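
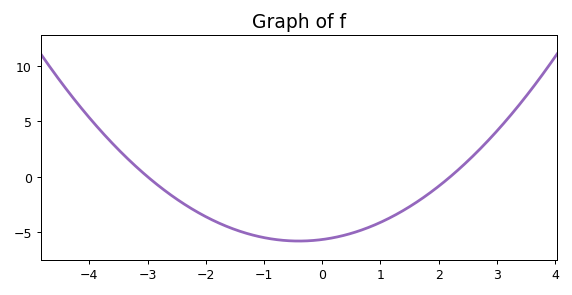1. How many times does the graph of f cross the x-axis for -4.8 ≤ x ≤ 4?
2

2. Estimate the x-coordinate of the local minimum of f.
-0.4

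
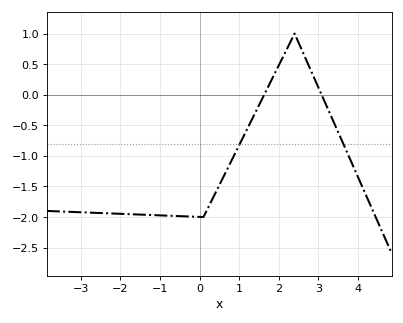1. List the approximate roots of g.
1.63, 3.08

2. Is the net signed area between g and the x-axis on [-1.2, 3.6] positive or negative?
negative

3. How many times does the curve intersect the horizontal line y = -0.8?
2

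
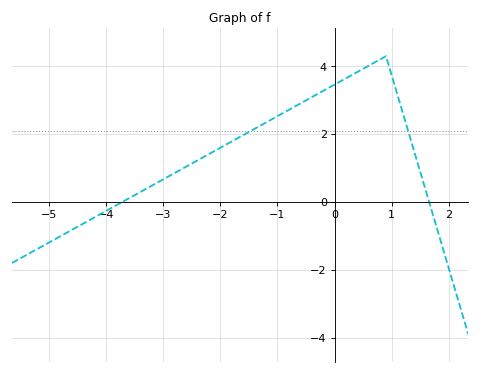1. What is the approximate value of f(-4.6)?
-0.8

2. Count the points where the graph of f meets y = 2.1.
2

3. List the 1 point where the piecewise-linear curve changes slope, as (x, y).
(0.9, 4.3)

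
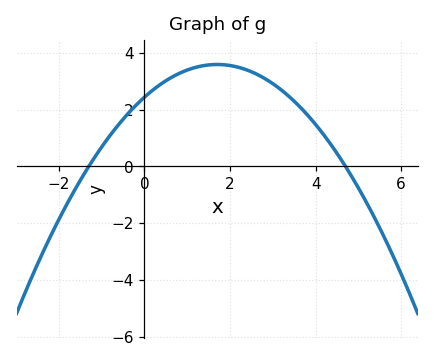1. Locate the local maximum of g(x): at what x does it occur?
1.7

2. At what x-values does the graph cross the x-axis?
-1.3, 4.7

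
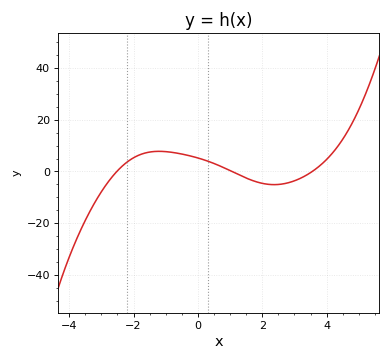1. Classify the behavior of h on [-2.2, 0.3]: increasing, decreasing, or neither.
neither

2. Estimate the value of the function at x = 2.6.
-4.89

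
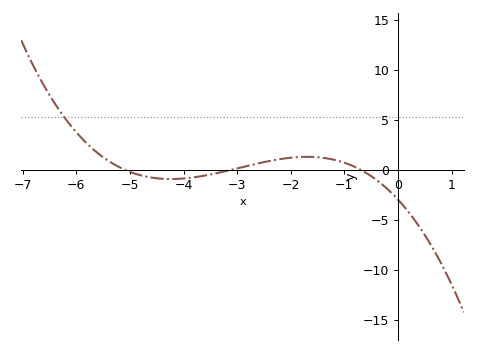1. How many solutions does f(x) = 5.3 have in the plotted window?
1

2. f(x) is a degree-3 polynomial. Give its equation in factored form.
y = -0.27(x + 5.1)(x + 3.1)(x + 0.7)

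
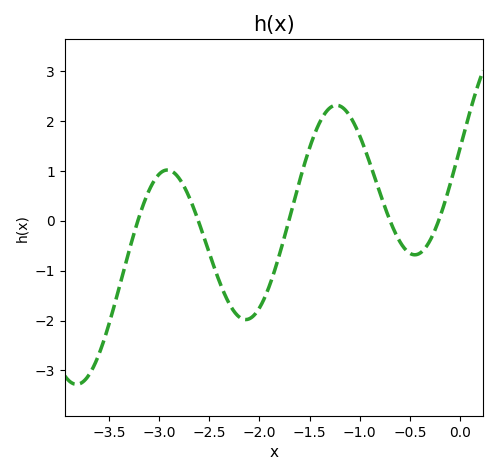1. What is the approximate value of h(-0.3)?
-0.4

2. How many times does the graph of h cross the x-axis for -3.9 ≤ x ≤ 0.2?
5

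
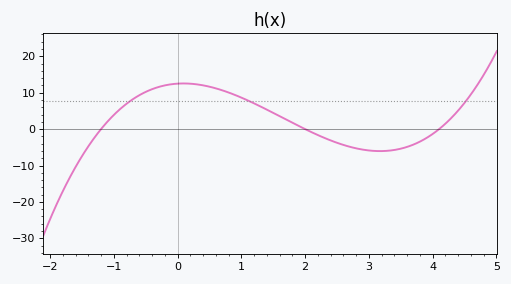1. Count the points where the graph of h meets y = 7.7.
3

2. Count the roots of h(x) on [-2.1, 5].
3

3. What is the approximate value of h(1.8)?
2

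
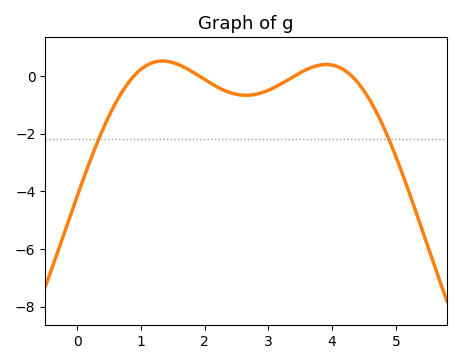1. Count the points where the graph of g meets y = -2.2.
2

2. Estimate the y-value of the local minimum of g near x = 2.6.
-0.671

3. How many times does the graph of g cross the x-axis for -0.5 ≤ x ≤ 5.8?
4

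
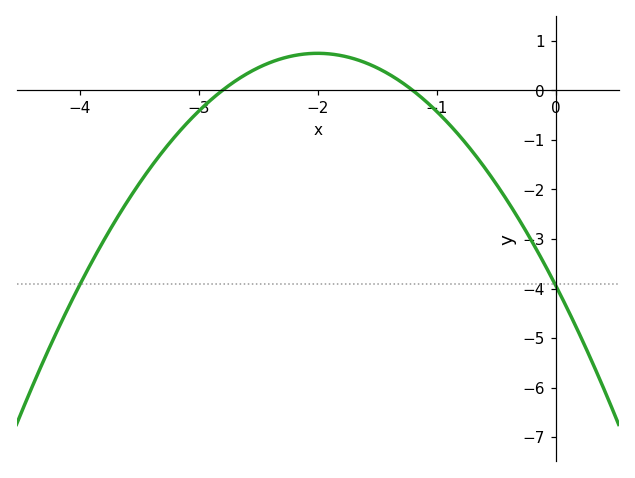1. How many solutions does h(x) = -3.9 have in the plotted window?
2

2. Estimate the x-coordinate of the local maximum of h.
-2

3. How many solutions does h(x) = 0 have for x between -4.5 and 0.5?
2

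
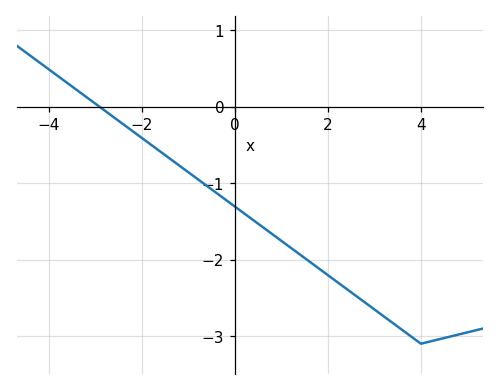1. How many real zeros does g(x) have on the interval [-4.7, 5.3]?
1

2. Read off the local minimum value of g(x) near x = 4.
-3.1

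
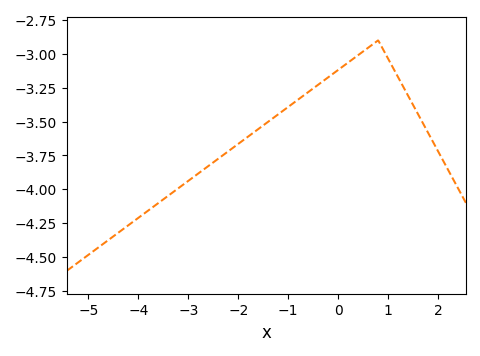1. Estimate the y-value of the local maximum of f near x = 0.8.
-2.9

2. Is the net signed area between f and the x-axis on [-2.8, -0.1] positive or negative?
negative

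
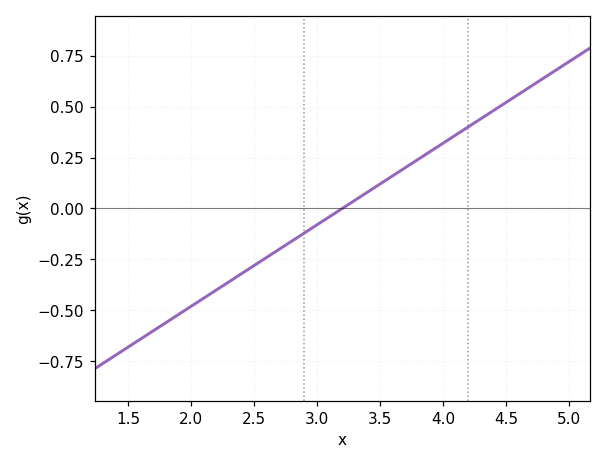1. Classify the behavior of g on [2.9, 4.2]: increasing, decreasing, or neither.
increasing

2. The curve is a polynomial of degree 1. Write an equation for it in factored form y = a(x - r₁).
y = 0.4(x - 3.2)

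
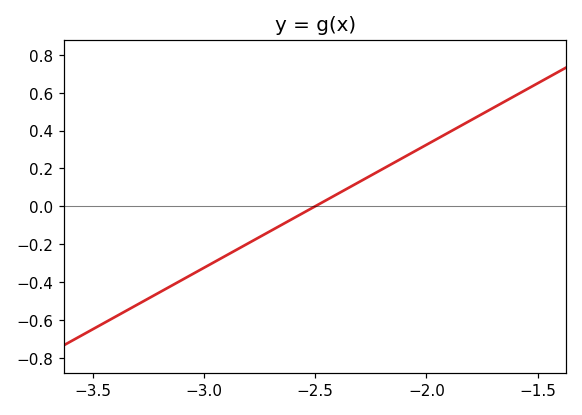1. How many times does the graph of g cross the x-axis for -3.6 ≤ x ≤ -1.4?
1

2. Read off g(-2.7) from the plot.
-0.14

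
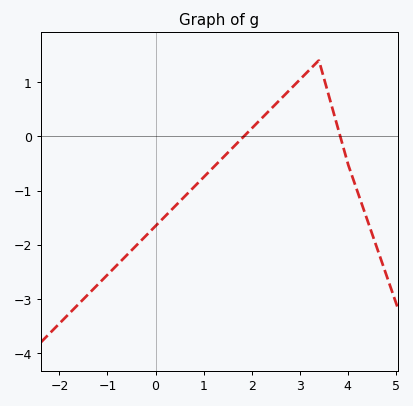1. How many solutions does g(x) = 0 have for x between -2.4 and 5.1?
2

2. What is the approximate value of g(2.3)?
0.4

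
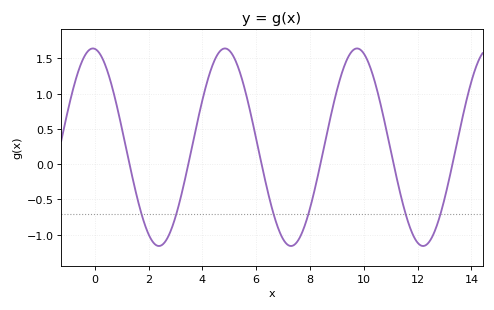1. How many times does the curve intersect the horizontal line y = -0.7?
6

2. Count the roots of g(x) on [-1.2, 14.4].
6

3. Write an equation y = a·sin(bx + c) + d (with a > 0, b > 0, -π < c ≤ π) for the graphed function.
y = 1.4sin(1.3x + 1.7) + 0.24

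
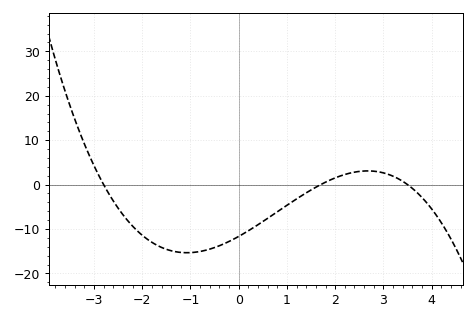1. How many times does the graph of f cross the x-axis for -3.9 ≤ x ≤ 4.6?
3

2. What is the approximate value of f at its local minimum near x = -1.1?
-15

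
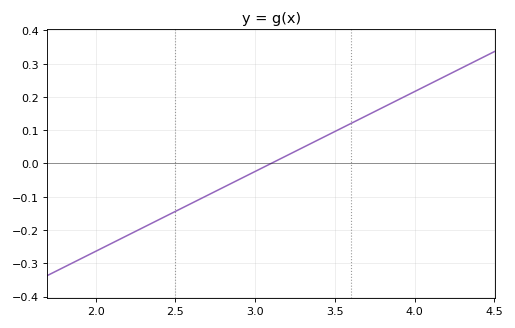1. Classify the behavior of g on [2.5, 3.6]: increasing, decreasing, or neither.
increasing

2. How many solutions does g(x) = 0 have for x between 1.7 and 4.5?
1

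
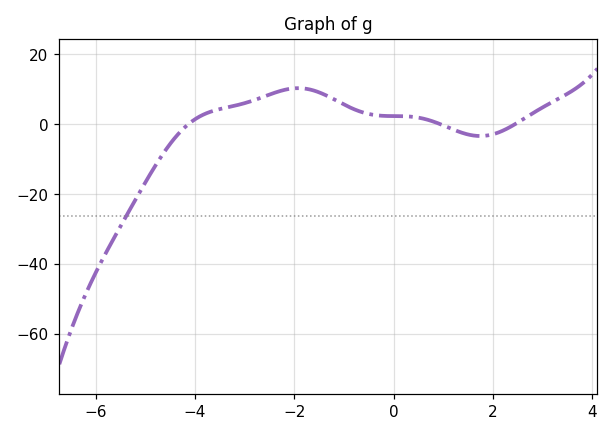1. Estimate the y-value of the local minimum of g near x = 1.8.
-3.42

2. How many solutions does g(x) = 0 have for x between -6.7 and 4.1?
3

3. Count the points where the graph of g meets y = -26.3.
1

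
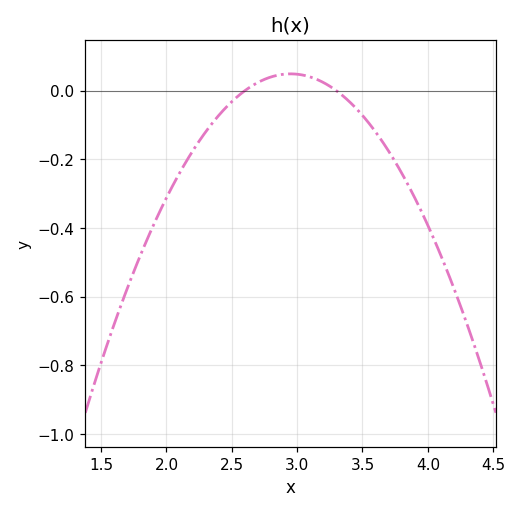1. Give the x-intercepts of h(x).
2.6, 3.3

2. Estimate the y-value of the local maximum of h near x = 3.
0.049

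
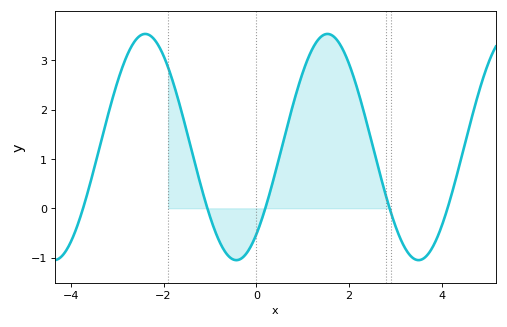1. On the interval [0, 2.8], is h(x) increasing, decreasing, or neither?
neither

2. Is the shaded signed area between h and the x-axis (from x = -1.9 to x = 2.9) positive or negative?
positive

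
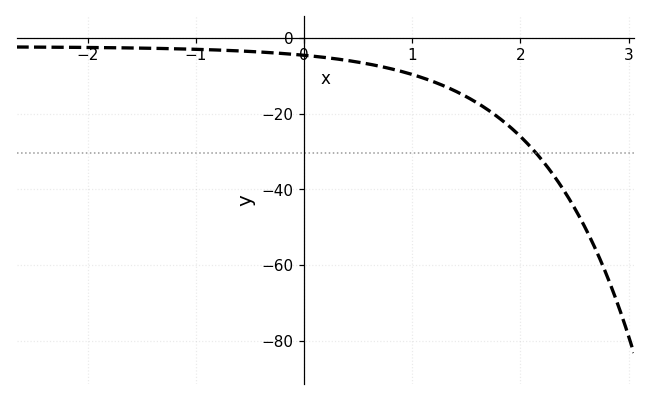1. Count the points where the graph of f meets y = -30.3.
1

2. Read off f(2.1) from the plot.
-29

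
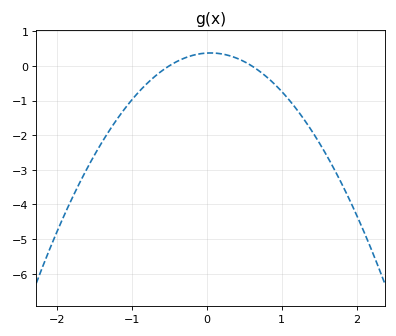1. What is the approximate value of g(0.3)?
0.295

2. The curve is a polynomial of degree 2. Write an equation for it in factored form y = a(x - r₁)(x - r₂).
y = -1.23(x + 0.5)(x - 0.6)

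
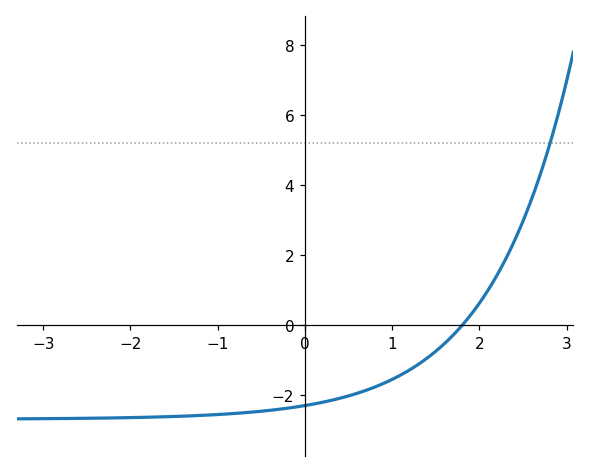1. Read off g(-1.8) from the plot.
-2.63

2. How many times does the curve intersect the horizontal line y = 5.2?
1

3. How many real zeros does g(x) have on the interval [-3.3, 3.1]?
1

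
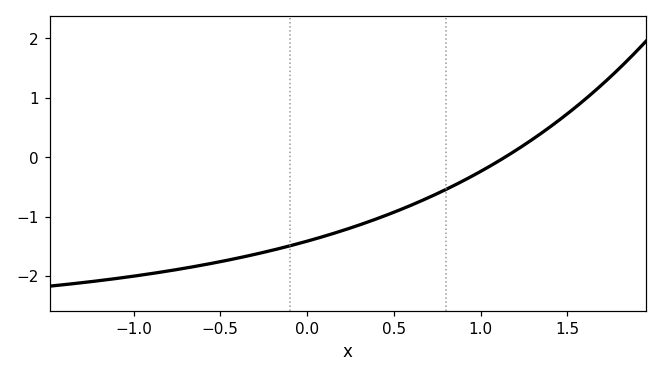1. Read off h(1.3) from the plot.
0.304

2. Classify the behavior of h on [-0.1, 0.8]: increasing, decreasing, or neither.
increasing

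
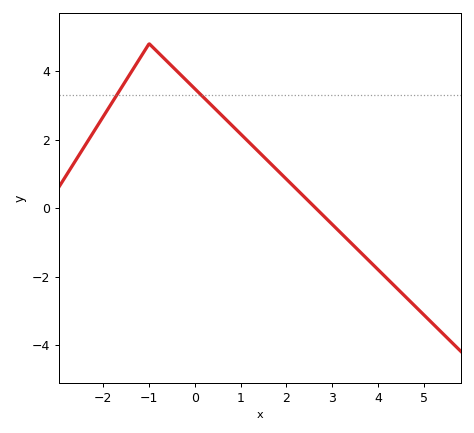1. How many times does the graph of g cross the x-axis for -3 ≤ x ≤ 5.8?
1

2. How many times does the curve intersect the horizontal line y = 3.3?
2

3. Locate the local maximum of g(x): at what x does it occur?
-1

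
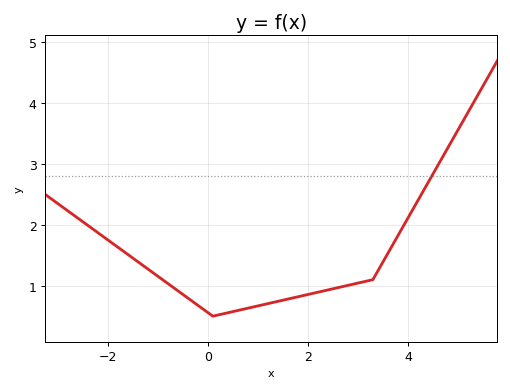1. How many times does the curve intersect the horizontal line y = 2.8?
1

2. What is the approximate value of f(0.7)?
0.613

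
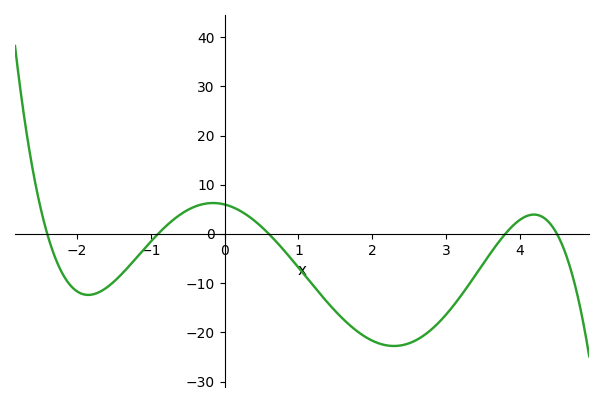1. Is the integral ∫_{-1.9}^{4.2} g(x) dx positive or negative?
negative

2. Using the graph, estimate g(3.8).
0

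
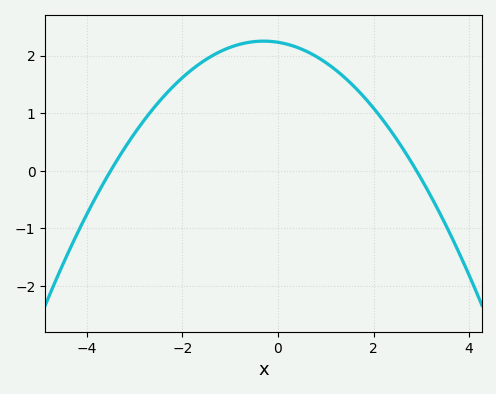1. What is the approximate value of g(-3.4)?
0.139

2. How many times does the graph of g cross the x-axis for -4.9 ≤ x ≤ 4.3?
2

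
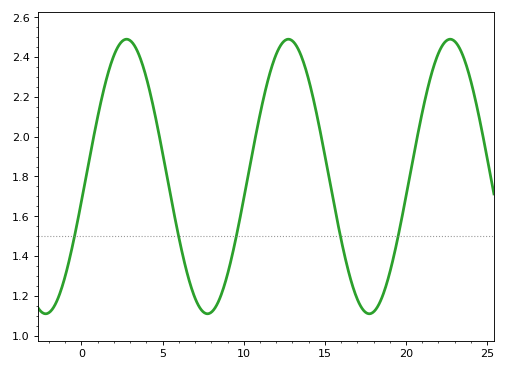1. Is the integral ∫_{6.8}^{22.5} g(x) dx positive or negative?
positive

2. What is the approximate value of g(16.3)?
1.37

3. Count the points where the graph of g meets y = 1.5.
5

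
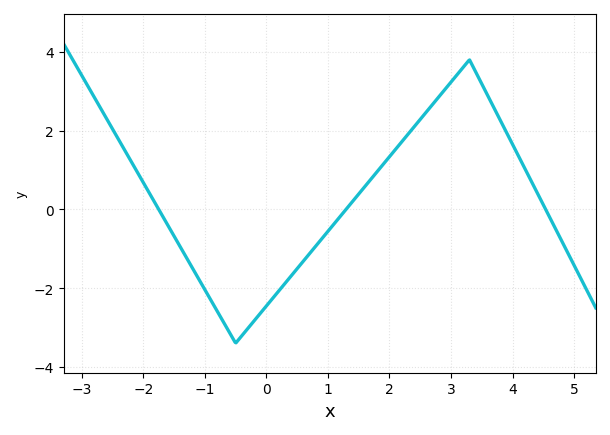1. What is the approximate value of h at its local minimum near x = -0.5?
-3.4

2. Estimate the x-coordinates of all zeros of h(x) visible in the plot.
-1.8, 1.2, 4.6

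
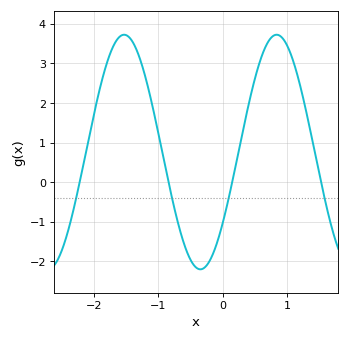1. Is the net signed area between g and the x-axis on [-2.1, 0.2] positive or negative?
positive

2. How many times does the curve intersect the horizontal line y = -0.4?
4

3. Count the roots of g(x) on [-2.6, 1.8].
4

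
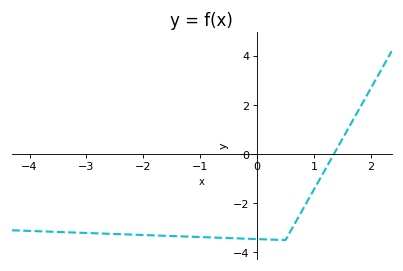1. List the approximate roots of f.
1.3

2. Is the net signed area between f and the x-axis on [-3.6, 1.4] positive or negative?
negative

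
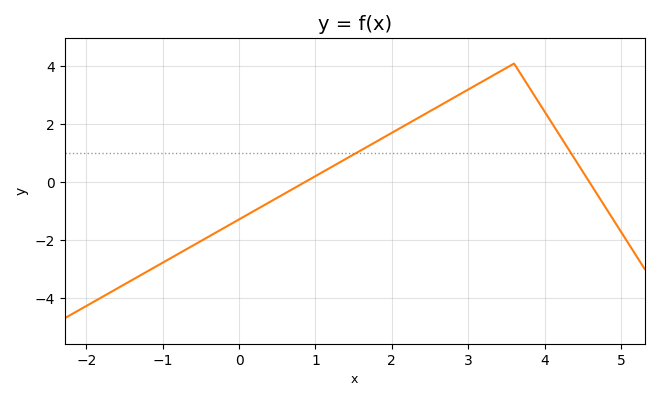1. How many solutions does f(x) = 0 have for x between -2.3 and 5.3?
2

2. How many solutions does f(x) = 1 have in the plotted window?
2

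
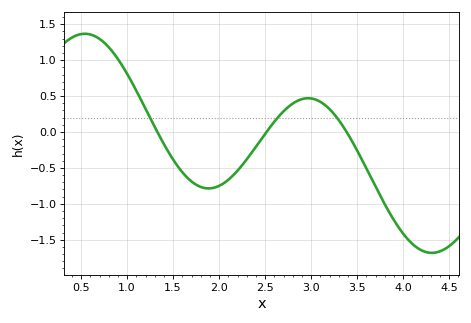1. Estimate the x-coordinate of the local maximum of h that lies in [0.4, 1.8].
0.54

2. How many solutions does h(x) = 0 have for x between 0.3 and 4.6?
3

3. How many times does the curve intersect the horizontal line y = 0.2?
3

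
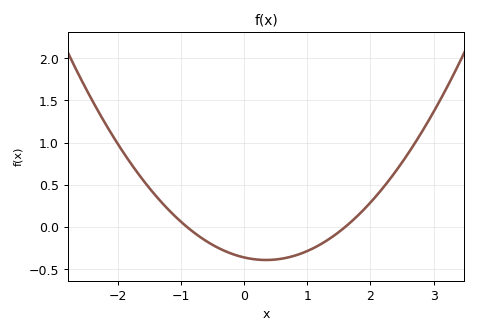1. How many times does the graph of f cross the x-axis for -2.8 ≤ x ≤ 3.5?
2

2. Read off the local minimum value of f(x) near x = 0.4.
-0.4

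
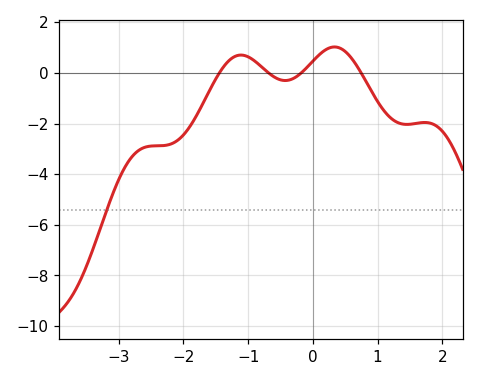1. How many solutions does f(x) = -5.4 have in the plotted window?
1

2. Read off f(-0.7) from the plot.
0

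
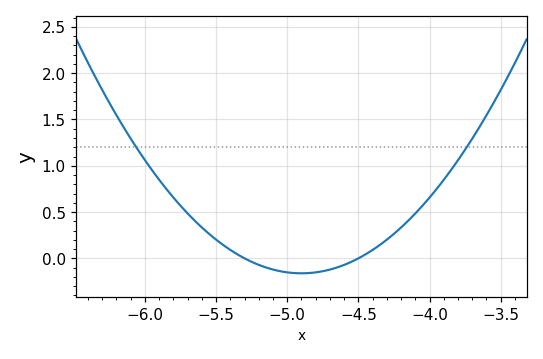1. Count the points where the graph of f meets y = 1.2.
2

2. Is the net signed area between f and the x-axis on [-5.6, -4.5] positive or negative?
negative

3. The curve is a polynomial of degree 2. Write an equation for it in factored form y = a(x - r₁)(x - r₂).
y = 1.01(x + 5.3)(x + 4.5)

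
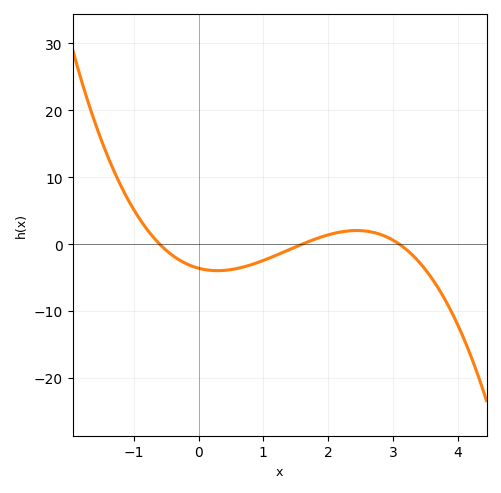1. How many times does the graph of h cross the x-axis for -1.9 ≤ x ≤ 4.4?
3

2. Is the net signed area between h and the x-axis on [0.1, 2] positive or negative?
negative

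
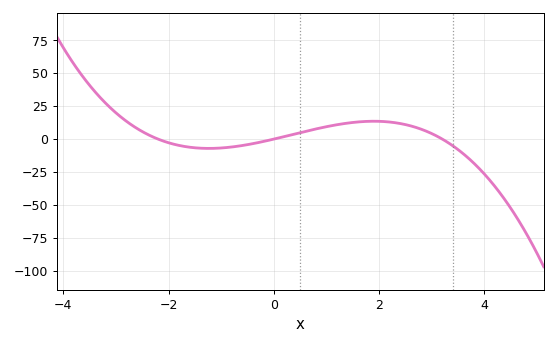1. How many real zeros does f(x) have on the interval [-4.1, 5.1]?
3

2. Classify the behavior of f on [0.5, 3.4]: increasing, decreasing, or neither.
neither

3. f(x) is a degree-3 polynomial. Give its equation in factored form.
y = -1.34(x + 2.2)(x - 0)(x - 3.2)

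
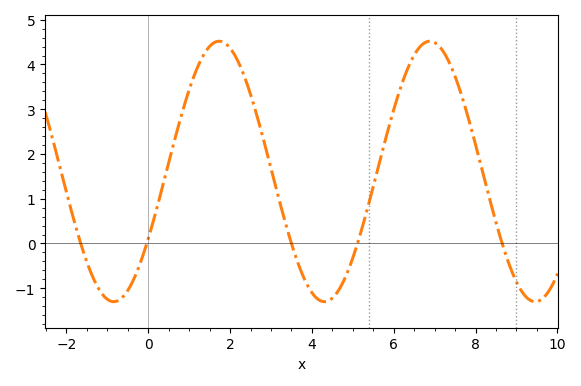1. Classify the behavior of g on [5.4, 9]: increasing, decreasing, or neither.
neither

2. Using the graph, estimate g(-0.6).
-1.17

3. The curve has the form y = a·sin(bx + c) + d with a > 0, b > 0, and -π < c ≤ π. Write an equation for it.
y = 2.91sin(1.22x - 0.542) + 1.61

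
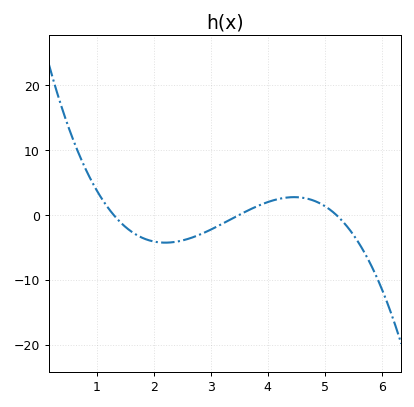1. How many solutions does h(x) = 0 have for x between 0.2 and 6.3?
3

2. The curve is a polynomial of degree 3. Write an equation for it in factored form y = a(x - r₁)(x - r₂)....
y = -1.22(x - 1.3)(x - 3.5)(x - 5.2)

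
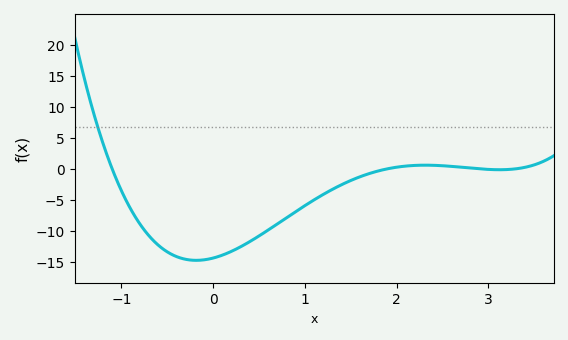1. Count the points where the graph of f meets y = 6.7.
1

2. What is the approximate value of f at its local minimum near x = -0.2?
-14.8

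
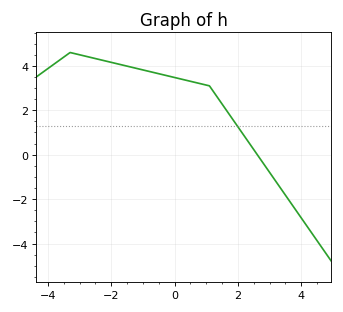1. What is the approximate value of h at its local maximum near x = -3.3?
4.6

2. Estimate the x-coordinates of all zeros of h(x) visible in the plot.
2.61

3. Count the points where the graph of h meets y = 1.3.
1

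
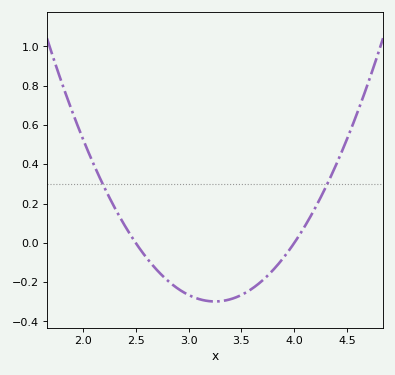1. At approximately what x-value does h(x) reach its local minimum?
3.25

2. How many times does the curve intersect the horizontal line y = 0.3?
2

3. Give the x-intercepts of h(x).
2.5, 4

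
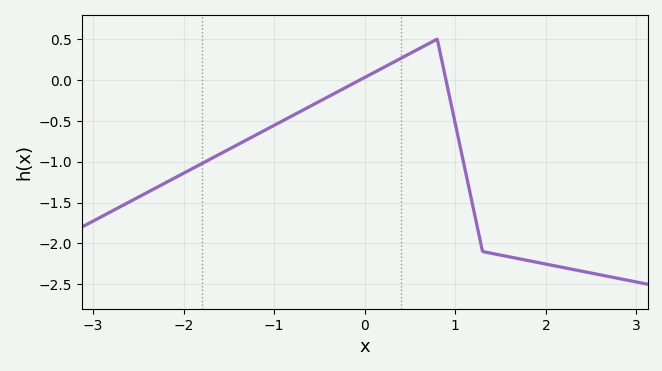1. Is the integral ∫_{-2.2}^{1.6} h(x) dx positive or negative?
negative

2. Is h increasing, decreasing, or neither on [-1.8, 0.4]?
increasing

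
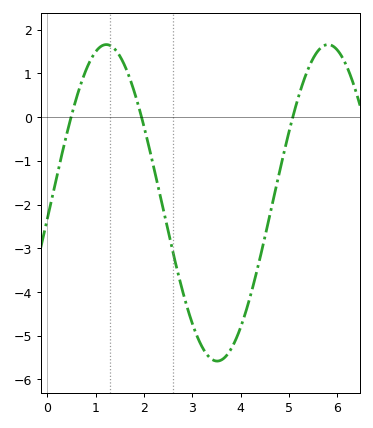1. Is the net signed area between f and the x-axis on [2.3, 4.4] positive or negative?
negative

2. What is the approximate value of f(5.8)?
1.7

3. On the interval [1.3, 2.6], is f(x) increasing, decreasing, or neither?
decreasing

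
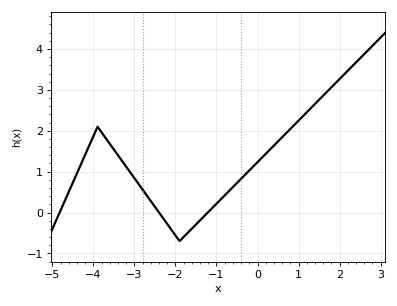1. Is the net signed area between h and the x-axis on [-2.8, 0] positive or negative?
positive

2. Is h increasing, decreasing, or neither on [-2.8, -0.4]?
neither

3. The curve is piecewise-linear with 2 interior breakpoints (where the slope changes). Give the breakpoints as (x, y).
(-3.9, 2.1); (-1.9, -0.7)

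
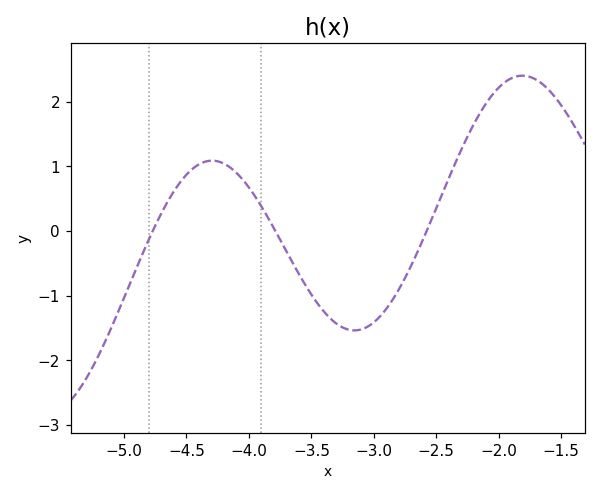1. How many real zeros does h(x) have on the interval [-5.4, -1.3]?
3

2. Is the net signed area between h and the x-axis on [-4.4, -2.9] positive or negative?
negative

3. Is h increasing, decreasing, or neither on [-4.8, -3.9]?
neither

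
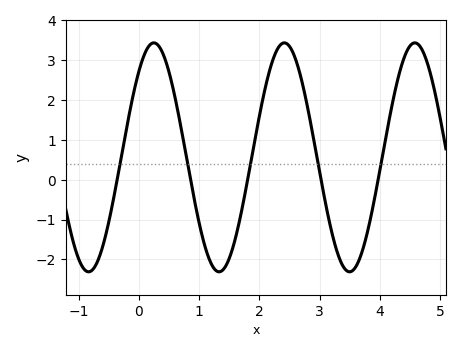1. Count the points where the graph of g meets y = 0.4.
5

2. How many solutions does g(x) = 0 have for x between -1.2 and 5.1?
5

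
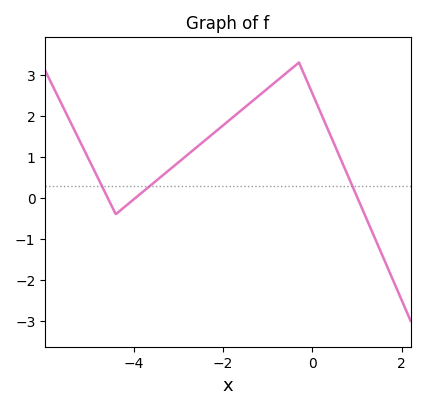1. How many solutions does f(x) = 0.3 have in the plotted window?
3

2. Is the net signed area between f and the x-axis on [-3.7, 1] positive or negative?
positive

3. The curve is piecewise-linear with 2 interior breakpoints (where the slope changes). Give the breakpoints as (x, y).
(-4.4, -0.4); (-0.3, 3.3)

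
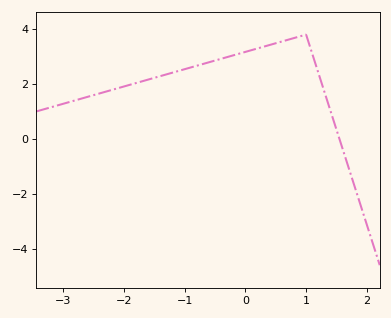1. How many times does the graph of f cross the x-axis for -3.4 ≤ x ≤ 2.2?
1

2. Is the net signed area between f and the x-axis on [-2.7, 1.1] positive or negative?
positive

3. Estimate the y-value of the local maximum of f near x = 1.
3.8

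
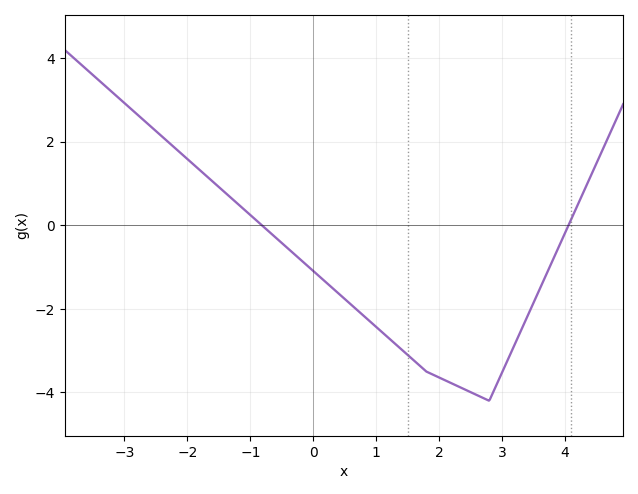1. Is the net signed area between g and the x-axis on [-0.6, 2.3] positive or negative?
negative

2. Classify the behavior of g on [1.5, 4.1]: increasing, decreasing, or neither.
neither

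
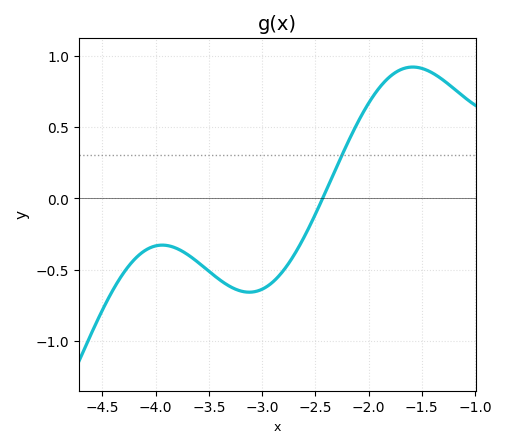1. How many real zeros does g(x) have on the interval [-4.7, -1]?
1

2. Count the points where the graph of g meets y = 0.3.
1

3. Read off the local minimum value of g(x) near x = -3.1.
-0.658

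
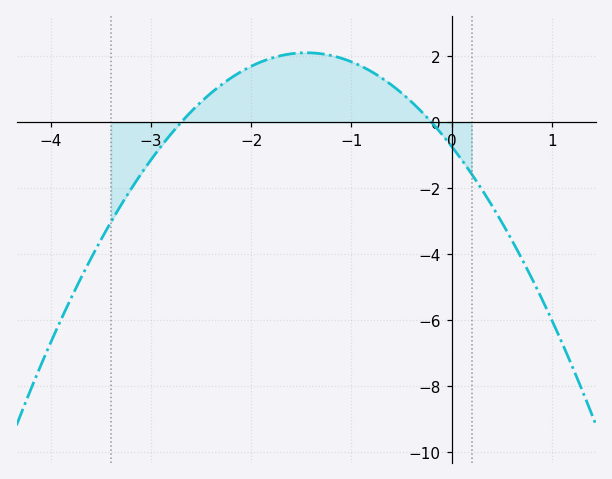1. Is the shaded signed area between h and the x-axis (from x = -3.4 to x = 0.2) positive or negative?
positive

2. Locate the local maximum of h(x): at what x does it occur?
-1.5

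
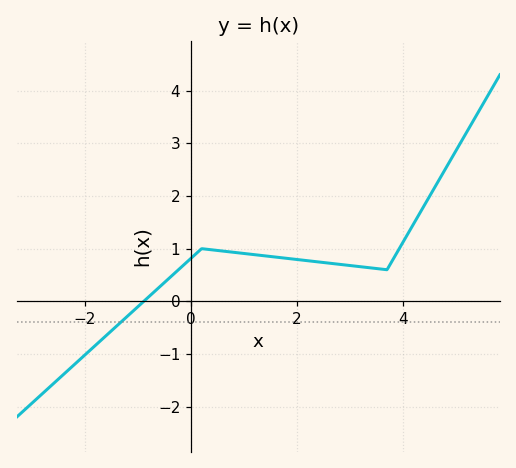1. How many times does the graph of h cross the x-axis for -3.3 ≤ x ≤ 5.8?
1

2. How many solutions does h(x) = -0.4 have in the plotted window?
1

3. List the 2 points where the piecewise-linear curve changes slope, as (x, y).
(0.2, 1); (3.7, 0.6)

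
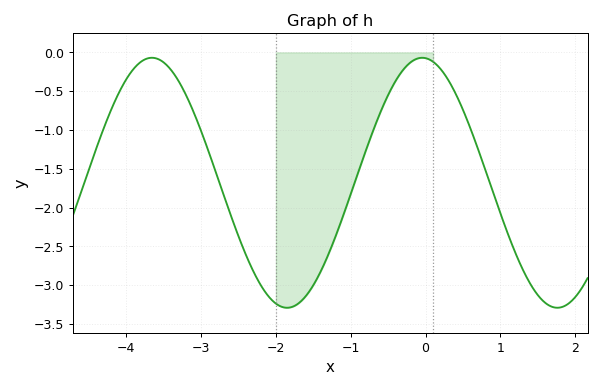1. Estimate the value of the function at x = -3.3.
-0.37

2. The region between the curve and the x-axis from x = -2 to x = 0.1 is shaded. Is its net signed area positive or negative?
negative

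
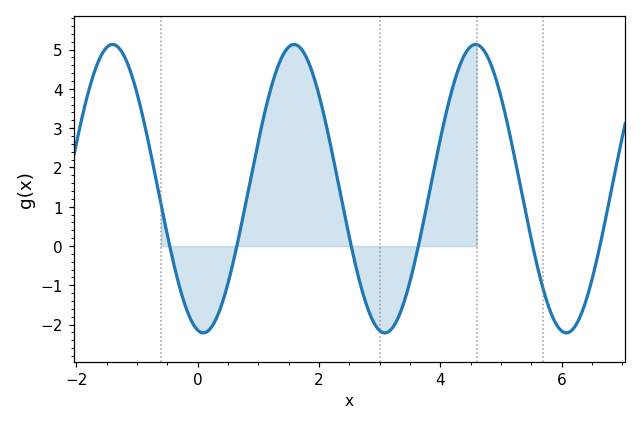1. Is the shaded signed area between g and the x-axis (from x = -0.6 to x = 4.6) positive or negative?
positive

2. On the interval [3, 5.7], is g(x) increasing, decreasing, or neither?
neither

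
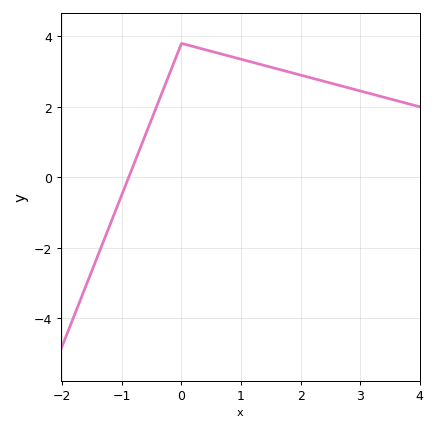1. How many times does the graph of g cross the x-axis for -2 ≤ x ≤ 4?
1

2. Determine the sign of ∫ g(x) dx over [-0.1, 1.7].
positive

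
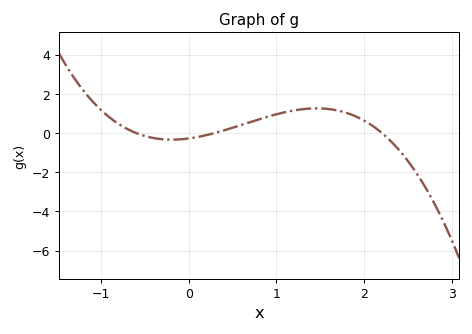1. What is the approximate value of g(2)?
0.628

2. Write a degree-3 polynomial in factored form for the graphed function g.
y = -0.71(x + 0.6)(x - 0.3)(x - 2.2)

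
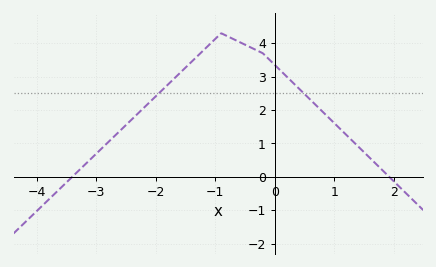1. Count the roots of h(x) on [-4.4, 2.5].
2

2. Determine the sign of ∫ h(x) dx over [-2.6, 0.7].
positive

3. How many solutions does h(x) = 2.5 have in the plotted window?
2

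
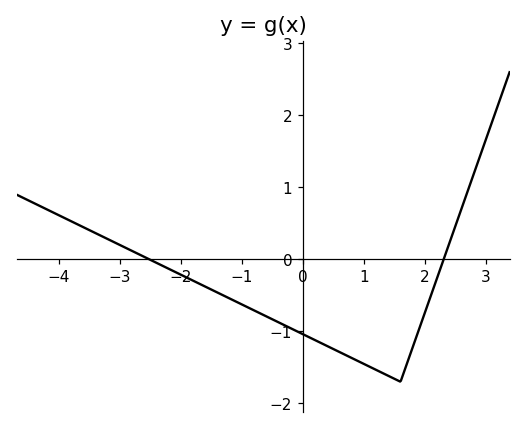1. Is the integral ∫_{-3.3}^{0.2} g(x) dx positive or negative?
negative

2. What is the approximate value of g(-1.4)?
-0.461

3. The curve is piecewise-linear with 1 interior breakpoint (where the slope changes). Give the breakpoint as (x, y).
(1.6, -1.7)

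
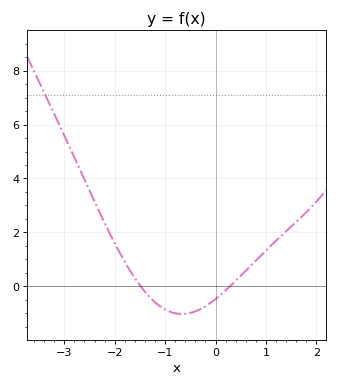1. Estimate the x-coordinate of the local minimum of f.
-0.668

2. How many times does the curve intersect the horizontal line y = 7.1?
1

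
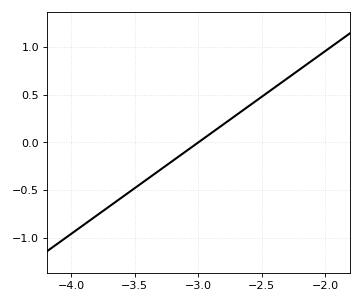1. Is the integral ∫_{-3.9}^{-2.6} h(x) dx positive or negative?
negative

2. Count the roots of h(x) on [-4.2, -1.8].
1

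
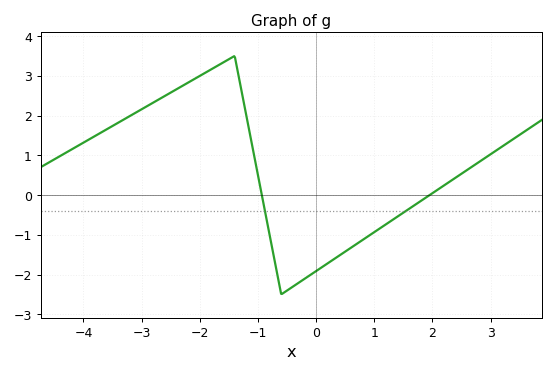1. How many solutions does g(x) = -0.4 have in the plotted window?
2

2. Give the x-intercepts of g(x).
-1, 2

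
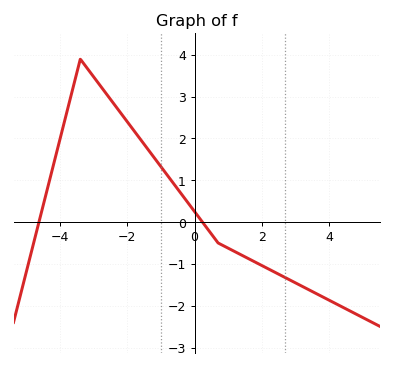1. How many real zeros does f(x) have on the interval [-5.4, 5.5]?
2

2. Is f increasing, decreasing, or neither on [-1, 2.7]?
decreasing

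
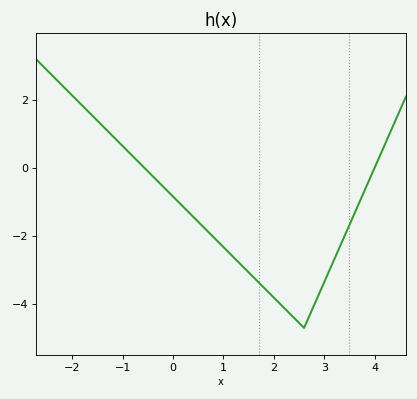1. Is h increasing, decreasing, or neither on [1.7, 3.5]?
neither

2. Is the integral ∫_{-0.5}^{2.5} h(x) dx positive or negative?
negative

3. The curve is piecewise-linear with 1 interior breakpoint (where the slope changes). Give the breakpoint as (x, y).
(2.6, -4.7)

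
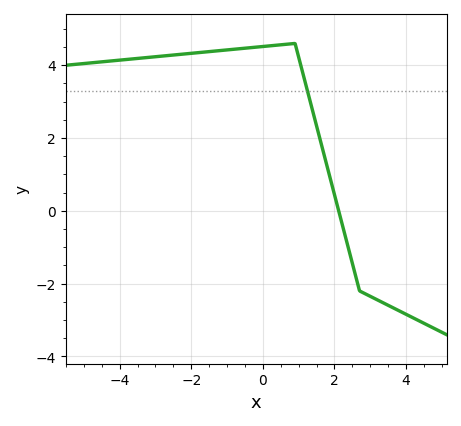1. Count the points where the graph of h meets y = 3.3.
1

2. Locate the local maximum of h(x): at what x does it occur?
0.895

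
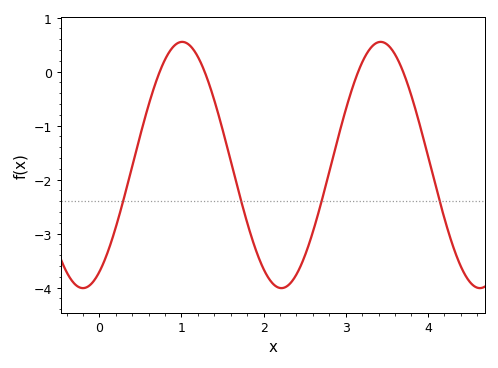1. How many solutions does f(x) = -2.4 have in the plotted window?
4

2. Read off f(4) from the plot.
-1.6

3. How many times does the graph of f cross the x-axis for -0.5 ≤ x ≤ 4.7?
4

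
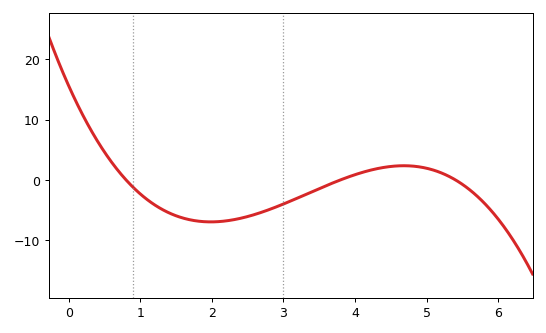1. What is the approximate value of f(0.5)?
5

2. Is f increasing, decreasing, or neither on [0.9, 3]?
neither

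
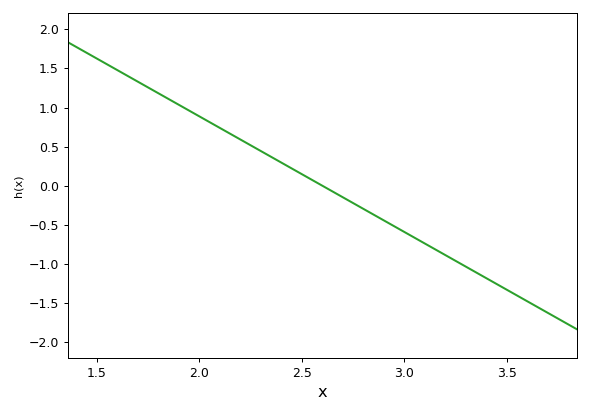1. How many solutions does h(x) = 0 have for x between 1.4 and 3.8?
1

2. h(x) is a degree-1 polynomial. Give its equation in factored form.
y = -1.48(x - 2.6)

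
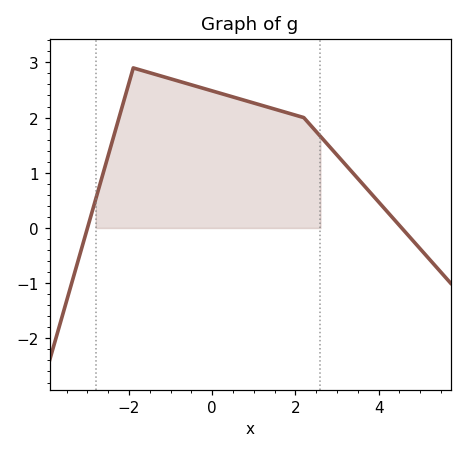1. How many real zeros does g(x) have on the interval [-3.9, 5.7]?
2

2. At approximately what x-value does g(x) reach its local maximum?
-1.9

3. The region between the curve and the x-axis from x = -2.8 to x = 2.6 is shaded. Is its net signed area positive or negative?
positive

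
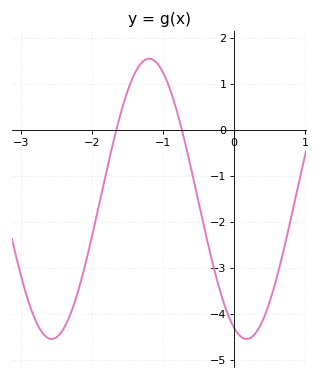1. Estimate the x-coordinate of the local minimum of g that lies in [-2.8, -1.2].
-2.6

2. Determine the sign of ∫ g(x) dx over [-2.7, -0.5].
negative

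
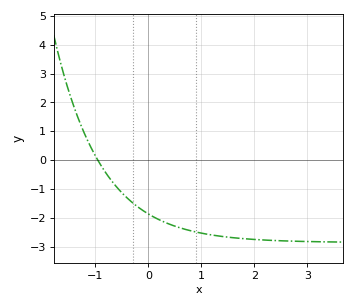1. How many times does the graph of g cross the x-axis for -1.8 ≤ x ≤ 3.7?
1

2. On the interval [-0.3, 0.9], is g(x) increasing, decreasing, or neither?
decreasing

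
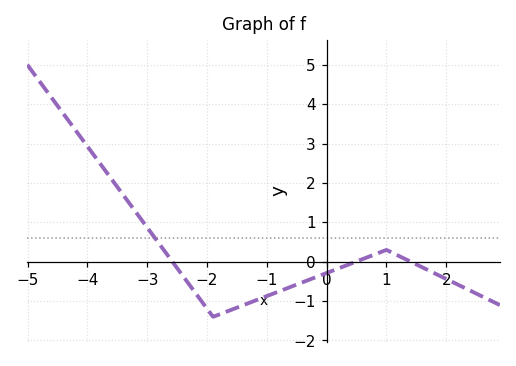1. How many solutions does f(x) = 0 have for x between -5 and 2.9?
3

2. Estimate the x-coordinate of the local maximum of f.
1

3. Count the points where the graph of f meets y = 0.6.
1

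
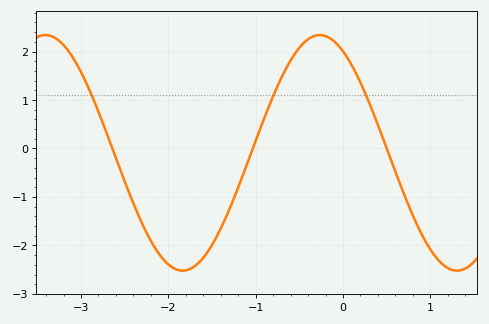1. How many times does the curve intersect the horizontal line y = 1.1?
3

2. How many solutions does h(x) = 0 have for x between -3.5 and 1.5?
3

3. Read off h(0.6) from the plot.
-0.5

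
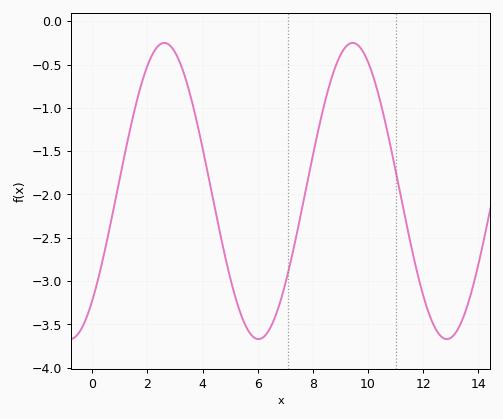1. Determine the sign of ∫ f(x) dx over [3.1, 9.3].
negative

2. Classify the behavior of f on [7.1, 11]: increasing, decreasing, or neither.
neither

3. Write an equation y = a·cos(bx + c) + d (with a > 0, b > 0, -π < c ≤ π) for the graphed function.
y = 1.71cos(0.92x - 2.4) - 1.96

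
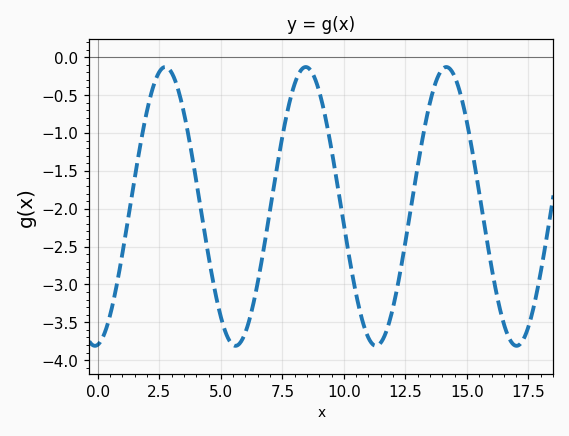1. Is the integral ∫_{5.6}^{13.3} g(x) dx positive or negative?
negative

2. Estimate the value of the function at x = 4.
-1.65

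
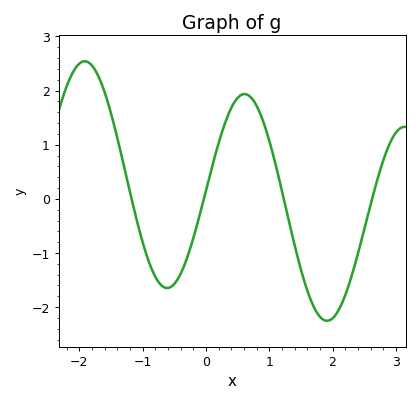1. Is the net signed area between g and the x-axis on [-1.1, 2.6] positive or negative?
negative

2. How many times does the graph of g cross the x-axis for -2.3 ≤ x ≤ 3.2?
4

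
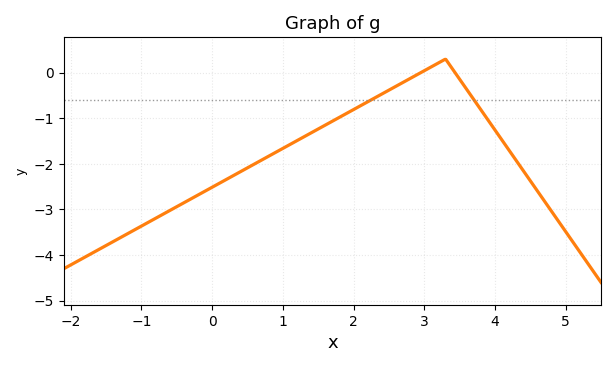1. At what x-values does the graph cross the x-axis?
3, 3.4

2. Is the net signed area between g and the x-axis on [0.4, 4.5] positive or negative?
negative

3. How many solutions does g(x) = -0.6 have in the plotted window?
2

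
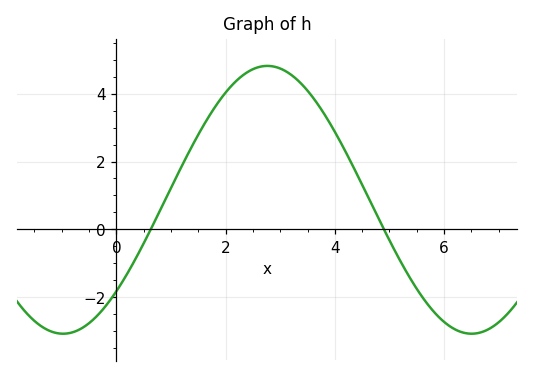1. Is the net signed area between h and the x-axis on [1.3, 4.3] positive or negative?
positive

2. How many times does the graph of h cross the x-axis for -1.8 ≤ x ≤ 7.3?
2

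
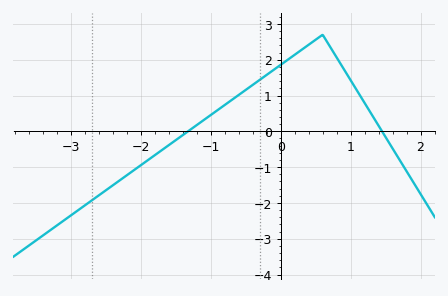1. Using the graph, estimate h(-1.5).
-0.2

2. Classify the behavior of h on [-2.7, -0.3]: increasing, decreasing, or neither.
increasing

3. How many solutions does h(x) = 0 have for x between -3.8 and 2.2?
2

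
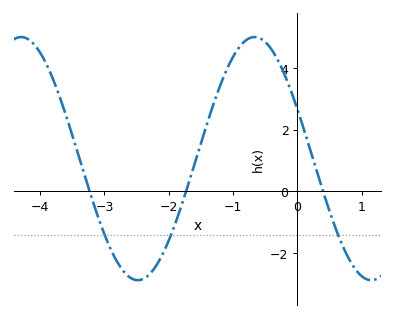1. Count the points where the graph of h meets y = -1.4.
3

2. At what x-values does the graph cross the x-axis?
-3.23, -1.73, 0.401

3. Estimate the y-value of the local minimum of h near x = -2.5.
-2.88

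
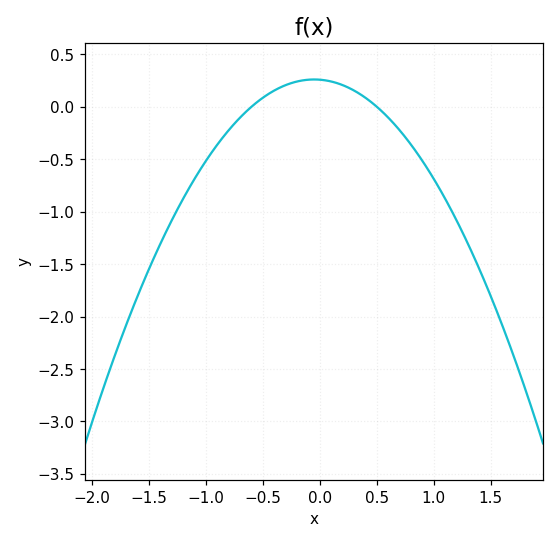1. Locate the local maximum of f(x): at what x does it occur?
-0.05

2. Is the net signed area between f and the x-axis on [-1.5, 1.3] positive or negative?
negative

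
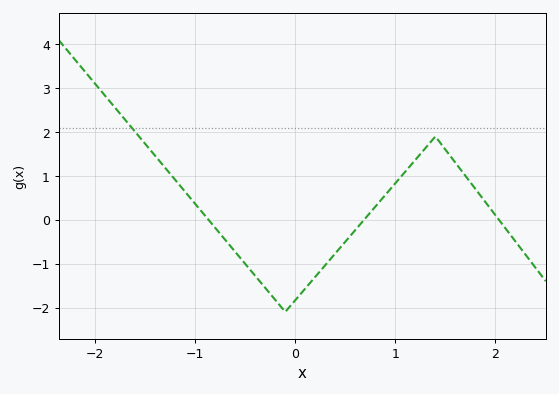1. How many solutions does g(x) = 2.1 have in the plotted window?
1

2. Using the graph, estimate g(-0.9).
0.1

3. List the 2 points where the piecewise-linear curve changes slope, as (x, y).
(-0.1, -2.1); (1.4, 1.9)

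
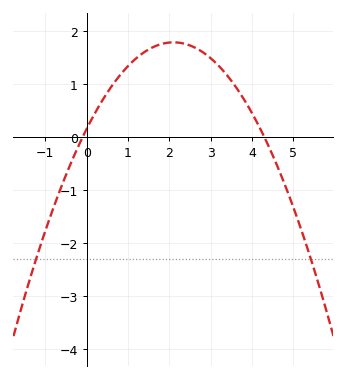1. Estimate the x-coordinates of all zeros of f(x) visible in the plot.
-0.1, 4.3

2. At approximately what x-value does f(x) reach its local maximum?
2.1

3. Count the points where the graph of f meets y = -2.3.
2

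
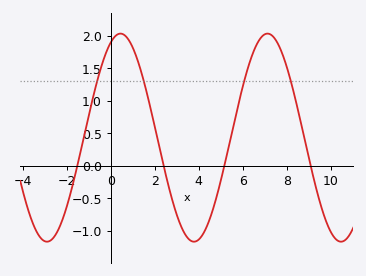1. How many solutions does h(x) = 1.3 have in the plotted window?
4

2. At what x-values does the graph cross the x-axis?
-1.6, 2.4, 5.2, 9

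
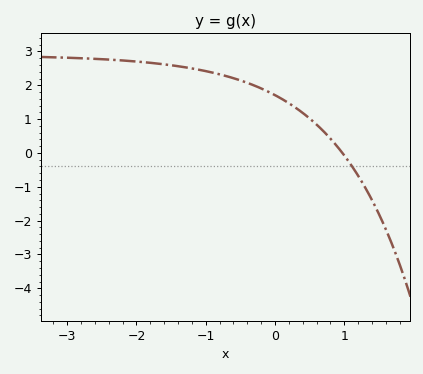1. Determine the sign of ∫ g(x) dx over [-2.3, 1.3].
positive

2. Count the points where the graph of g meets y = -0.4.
1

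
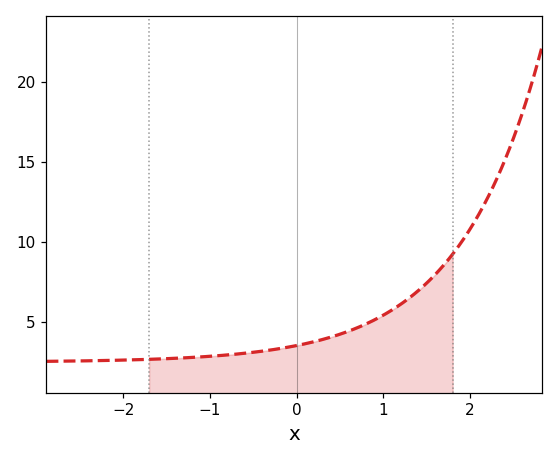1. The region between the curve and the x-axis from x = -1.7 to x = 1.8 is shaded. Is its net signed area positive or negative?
positive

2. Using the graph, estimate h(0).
3.51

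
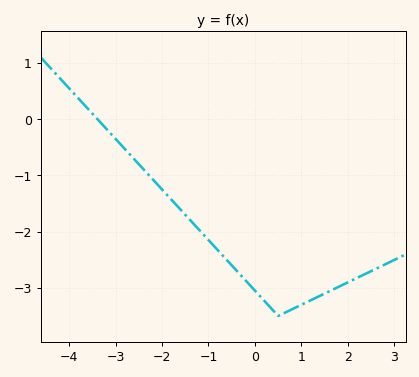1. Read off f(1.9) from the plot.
-2.9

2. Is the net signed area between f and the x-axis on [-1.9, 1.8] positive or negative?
negative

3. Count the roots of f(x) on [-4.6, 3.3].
1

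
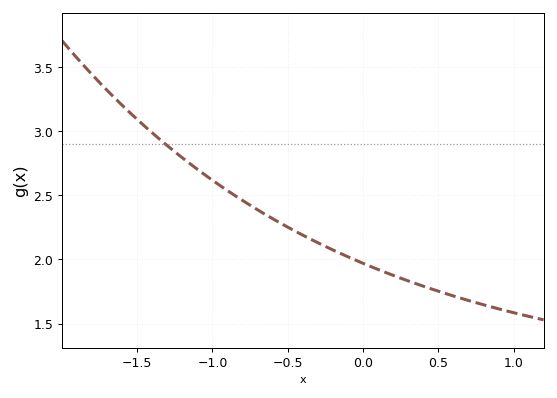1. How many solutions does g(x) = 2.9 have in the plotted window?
1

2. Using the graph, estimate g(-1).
2.62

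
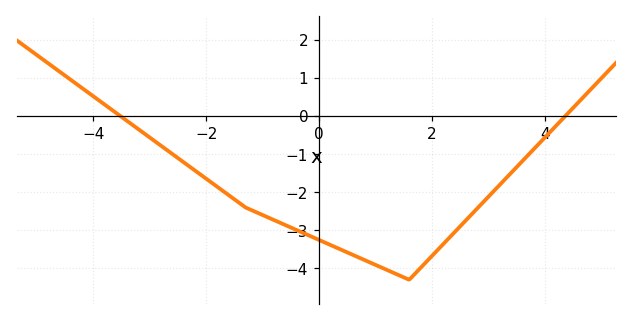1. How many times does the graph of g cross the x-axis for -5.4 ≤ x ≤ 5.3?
2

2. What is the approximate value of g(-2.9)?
-0.666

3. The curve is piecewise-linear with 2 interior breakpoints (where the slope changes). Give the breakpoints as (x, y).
(-1.3, -2.4); (1.6, -4.3)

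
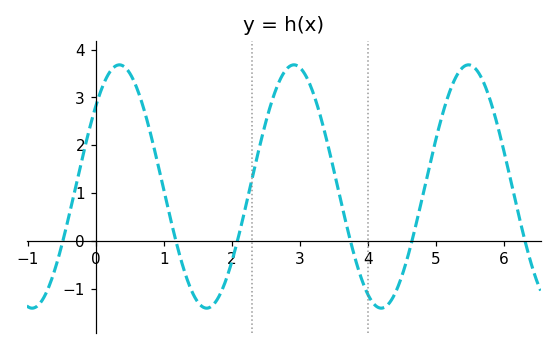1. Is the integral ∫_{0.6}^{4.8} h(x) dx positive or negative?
positive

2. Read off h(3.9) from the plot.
-0.769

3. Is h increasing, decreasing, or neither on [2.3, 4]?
neither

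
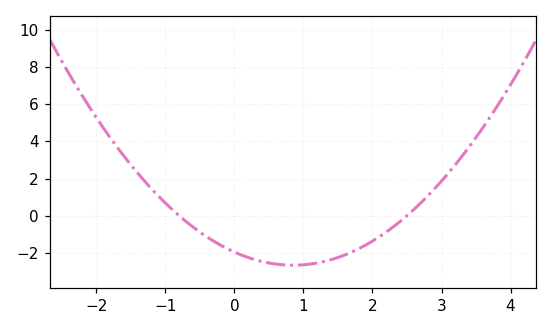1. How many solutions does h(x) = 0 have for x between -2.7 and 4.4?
2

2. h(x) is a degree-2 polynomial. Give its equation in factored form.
y = 0.98(x + 0.8)(x - 2.5)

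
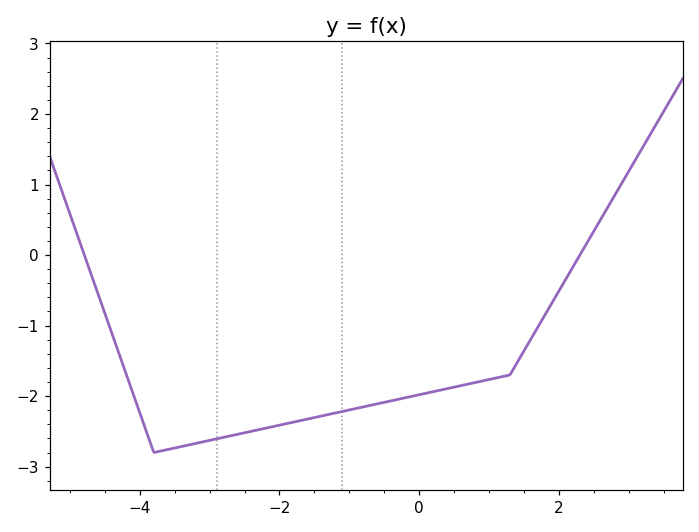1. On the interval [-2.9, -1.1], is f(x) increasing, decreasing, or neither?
increasing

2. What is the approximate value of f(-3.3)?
-2.69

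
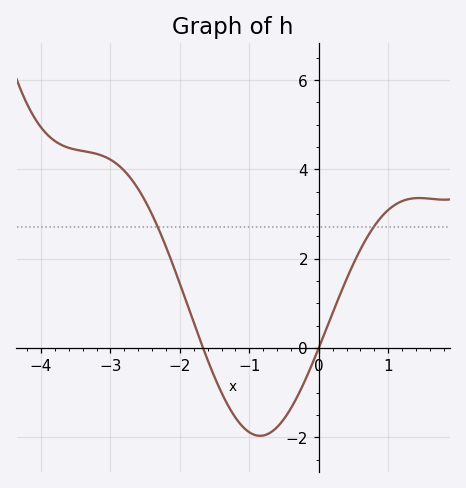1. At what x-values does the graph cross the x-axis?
-1.7, 0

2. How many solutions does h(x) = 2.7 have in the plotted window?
2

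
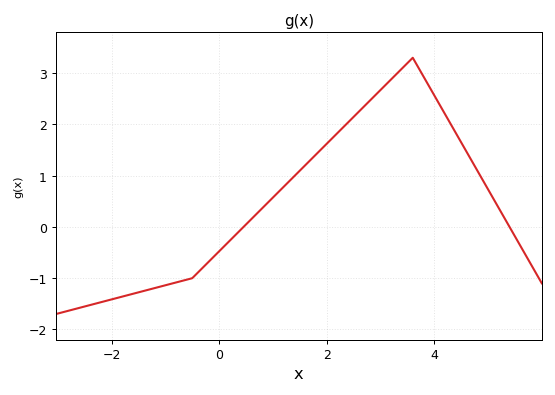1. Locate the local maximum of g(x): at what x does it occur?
3.6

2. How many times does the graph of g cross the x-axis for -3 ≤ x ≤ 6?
2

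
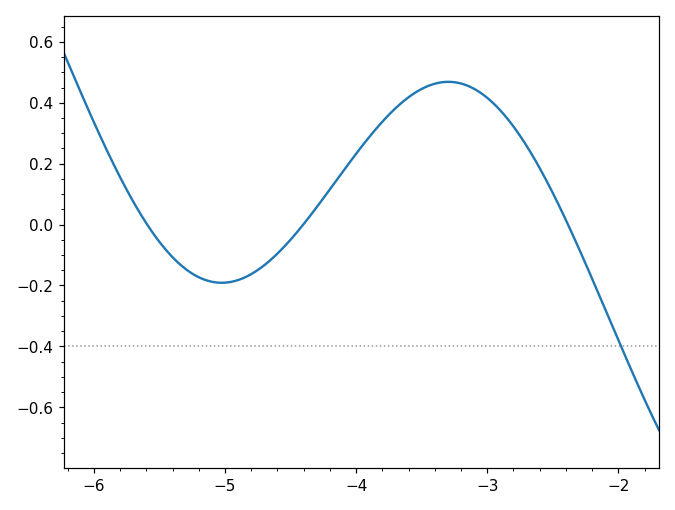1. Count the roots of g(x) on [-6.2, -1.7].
3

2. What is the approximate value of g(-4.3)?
0.058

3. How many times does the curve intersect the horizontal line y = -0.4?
1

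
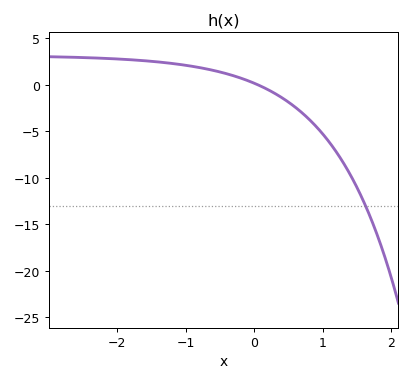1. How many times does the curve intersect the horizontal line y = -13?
1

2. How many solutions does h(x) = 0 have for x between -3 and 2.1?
1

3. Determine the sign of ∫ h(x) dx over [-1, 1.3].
negative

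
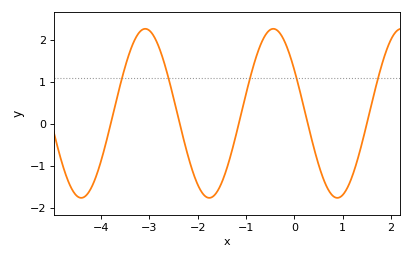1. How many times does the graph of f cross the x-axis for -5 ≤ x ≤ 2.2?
5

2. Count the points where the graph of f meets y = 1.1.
5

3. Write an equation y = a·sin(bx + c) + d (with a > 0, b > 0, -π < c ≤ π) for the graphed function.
y = 2.01sin(2.37x + 2.6) + 0.26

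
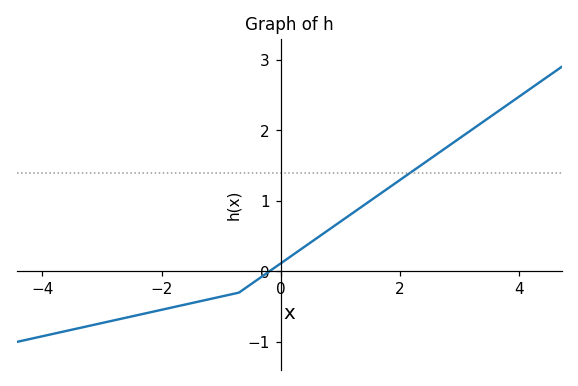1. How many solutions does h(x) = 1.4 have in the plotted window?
1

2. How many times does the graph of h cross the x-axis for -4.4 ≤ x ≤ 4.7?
1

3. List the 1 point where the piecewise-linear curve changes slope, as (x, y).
(-0.7, -0.3)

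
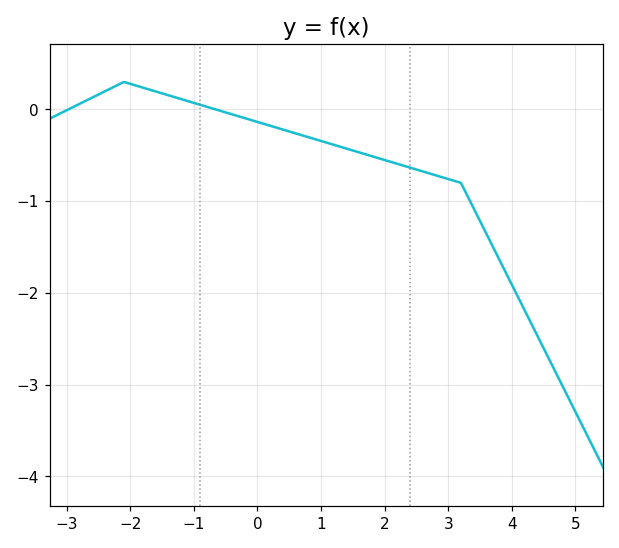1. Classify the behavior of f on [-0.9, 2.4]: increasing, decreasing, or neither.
decreasing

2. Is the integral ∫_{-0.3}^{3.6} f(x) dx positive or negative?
negative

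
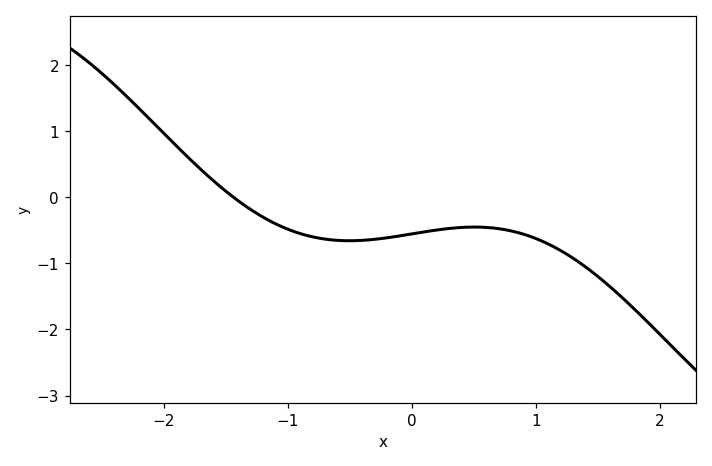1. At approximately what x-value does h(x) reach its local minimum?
-0.5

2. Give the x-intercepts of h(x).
-1.4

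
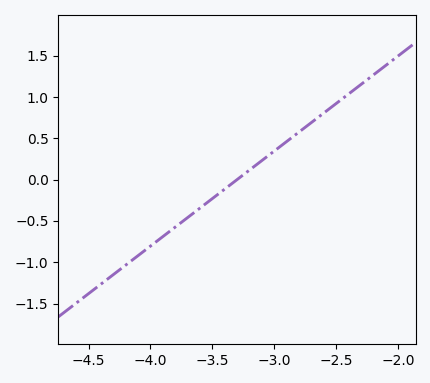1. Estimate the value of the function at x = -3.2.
0.1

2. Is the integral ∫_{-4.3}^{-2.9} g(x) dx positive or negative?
negative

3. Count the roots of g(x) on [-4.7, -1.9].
1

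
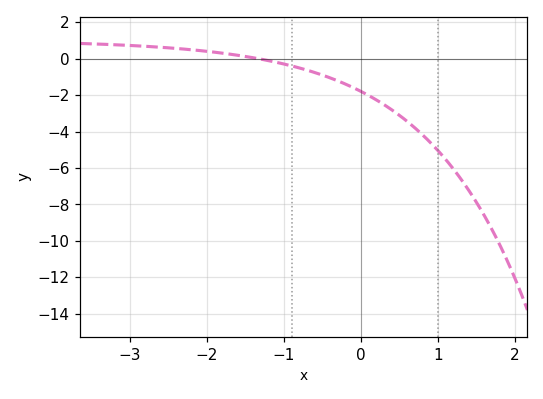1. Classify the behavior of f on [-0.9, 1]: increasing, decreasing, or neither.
decreasing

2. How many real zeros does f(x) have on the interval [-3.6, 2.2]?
1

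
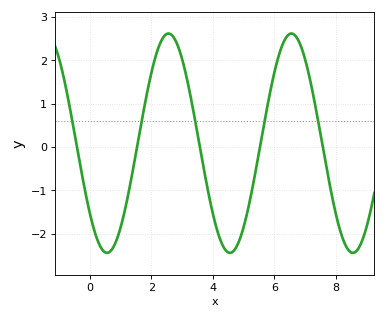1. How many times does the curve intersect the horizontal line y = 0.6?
5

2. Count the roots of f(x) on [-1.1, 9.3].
5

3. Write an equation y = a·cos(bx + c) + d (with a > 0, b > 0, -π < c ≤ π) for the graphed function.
y = 2.53cos(1.6x + 2.3) + 0.09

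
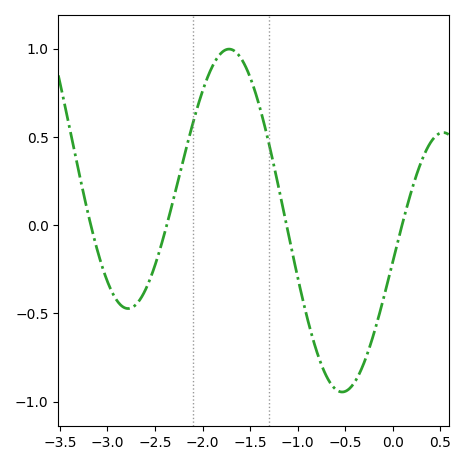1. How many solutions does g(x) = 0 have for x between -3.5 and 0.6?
4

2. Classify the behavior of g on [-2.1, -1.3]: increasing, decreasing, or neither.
neither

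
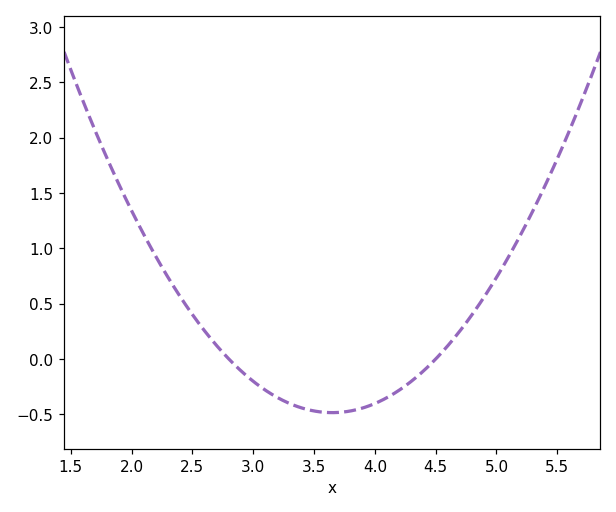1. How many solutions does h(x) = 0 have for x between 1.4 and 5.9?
2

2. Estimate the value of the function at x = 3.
-0.201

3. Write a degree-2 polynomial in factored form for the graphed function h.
y = 0.67(x - 2.8)(x - 4.5)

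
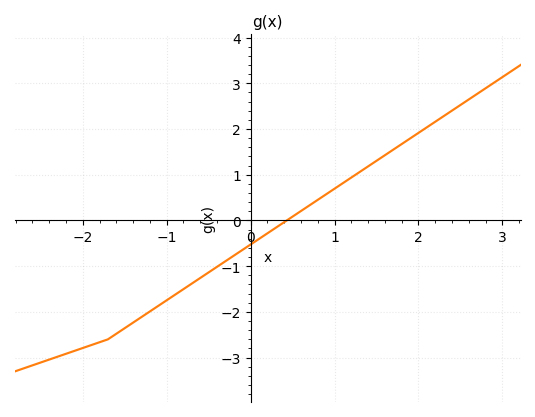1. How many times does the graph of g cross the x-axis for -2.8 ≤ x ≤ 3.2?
1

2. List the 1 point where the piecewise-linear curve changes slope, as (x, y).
(-1.7, -2.6)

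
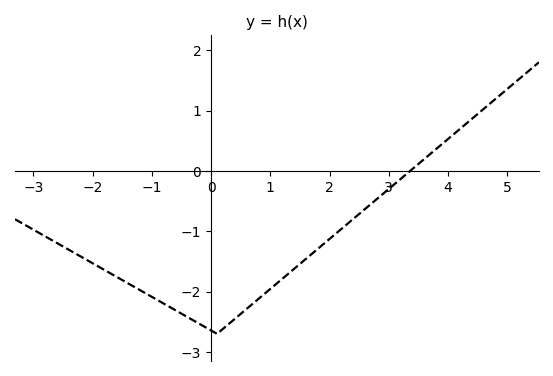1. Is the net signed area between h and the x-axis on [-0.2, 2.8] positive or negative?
negative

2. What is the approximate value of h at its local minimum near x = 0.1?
-2.7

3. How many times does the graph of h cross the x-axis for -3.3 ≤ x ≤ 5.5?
1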